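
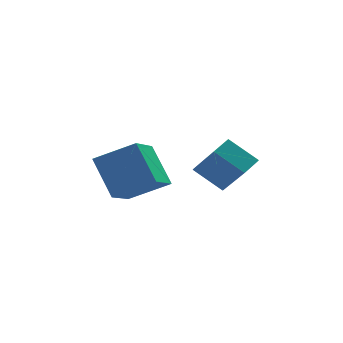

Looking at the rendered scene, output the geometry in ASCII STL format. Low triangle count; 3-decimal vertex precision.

solid 
facet normal -0.724 0.285 0.628
outer loop
vertex 3.015 -1.074 -0.519
vertex 3.628 -0.371 -0.132
vertex 2.323 0.315 -1.948
endloop
endfacet
facet normal -0.607 -0.697 -0.383
outer loop
vertex 3.452 -0.129 -2.928
vertex 3.015 -1.074 -0.519
vertex 2.323 0.315 -1.948
endloop
endfacet
facet normal -0.724 0.284 0.628
outer loop
vertex 2.323 0.315 -1.948
vertex 3.628 -0.371 -0.132
vertex 2.935 1.019 -1.561
endloop
endfacet
facet normal -0.329 0.658 -0.677
outer loop
vertex 2.935 1.019 -1.561
vertex 3.452 -0.129 -2.928
vertex 2.323 0.315 -1.948
endloop
endfacet
facet normal 0.328 -0.659 0.677
outer loop
vertex 3.015 -1.074 -0.519
vertex 4.757 -0.815 -1.112
vertex 3.628 -0.371 -0.132
endloop
endfacet
facet normal -0.607 -0.696 -0.383
outer loop
vertex 4.145 -1.519 -1.499
vertex 3.015 -1.074 -0.519
vertex 3.452 -0.129 -2.928
endloop
endfacet
facet normal 0.328 -0.658 0.678
outer loop
vertex 4.145 -1.519 -1.499
vertex 4.757 -0.815 -1.112
vertex 3.015 -1.074 -0.519
endloop
endfacet
facet normal 0.607 0.696 0.383
outer loop
vertex 3.628 -0.371 -0.132
vertex 4.757 -0.815 -1.112
vertex 2.935 1.019 -1.561
endloop
endfacet
facet normal -0.328 0.659 -0.677
outer loop
vertex 4.065 0.574 -2.541
vertex 3.452 -0.129 -2.928
vertex 2.935 1.019 -1.561
endloop
endfacet
facet normal 0.607 0.697 0.383
outer loop
vertex 2.935 1.019 -1.561
vertex 4.757 -0.815 -1.112
vertex 4.065 0.574 -2.541
endloop
endfacet
facet normal 0.724 -0.285 -0.628
outer loop
vertex 4.065 0.574 -2.541
vertex 4.145 -1.519 -1.499
vertex 3.452 -0.129 -2.928
endloop
endfacet
facet normal 0.725 -0.285 -0.628
outer loop
vertex 4.757 -0.815 -1.112
vertex 4.145 -1.519 -1.499
vertex 4.065 0.574 -2.541
endloop
endfacet
facet normal -0.335 0.500 0.799
outer loop
vertex 0.022 -2.131 0.336
vertex 0.699 -0.539 -0.376
vertex -1.596 -1.831 -0.531
endloop
endfacet
facet normal -0.362 -0.851 0.381
outer loop
vertex -0.919 -2.841 -2.144
vertex 0.022 -2.131 0.336
vertex -1.596 -1.831 -0.531
endloop
endfacet
facet normal -0.335 0.500 0.798
outer loop
vertex -1.596 -1.831 -0.531
vertex 0.699 -0.539 -0.376
vertex -0.919 -0.24 -1.243
endloop
endfacet
facet normal -0.870 0.161 -0.466
outer loop
vertex -0.919 -0.24 -1.243
vertex -0.919 -2.841 -2.144
vertex -1.596 -1.831 -0.531
endloop
endfacet
facet normal 0.870 -0.161 0.466
outer loop
vertex 0.022 -2.131 0.336
vertex 1.376 -1.549 -1.989
vertex 0.699 -0.539 -0.376
endloop
endfacet
facet normal -0.361 -0.851 0.381
outer loop
vertex 0.699 -3.14 -1.277
vertex 0.022 -2.131 0.336
vertex -0.919 -2.841 -2.144
endloop
endfacet
facet normal 0.870 -0.162 0.466
outer loop
vertex 0.699 -3.14 -1.277
vertex 1.376 -1.549 -1.989
vertex 0.022 -2.131 0.336
endloop
endfacet
facet normal 0.361 0.851 -0.381
outer loop
vertex 0.699 -0.539 -0.376
vertex 1.376 -1.549 -1.989
vertex -0.919 -0.24 -1.243
endloop
endfacet
facet normal -0.870 0.161 -0.466
outer loop
vertex -0.242 -1.249 -2.856
vertex -0.919 -2.841 -2.144
vertex -0.919 -0.24 -1.243
endloop
endfacet
facet normal 0.362 0.851 -0.381
outer loop
vertex -0.919 -0.24 -1.243
vertex 1.376 -1.549 -1.989
vertex -0.242 -1.249 -2.856
endloop
endfacet
facet normal 0.336 -0.500 -0.799
outer loop
vertex -0.242 -1.249 -2.856
vertex 0.699 -3.14 -1.277
vertex -0.919 -2.841 -2.144
endloop
endfacet
facet normal 0.335 -0.500 -0.799
outer loop
vertex 1.376 -1.549 -1.989
vertex 0.699 -3.14 -1.277
vertex -0.242 -1.249 -2.856
endloop
endfacet

endsolid


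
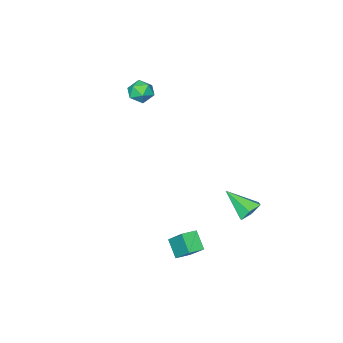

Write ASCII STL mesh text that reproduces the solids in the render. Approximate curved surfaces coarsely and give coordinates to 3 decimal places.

solid 
facet normal -0.982 0.150 -0.112
outer loop
vertex -1.178 2.895 -1.916
vertex -0.974 3.67 -2.669
vertex -1.212 1.889 -2.96
endloop
endfacet
facet normal -0.184 -0.705 0.685
outer loop
vertex -0.426 1.77 -2.871
vertex -1.178 2.895 -1.916
vertex -1.212 1.889 -2.96
endloop
endfacet
facet normal -0.982 0.150 -0.112
outer loop
vertex -1.212 1.889 -2.96
vertex -0.974 3.67 -2.669
vertex -1.008 2.665 -3.713
endloop
endfacet
facet normal -0.023 -0.693 -0.721
outer loop
vertex -1.008 2.665 -3.713
vertex -0.426 1.77 -2.871
vertex -1.212 1.889 -2.96
endloop
endfacet
facet normal 0.023 0.693 0.720
outer loop
vertex -1.178 2.895 -1.916
vertex -0.188 3.551 -2.58
vertex -0.974 3.67 -2.669
endloop
endfacet
facet normal -0.185 -0.705 0.685
outer loop
vertex -0.392 2.775 -1.827
vertex -1.178 2.895 -1.916
vertex -0.426 1.77 -2.871
endloop
endfacet
facet normal 0.024 0.693 0.721
outer loop
vertex -0.392 2.775 -1.827
vertex -0.188 3.551 -2.58
vertex -1.178 2.895 -1.916
endloop
endfacet
facet normal 0.184 0.705 -0.685
outer loop
vertex -0.974 3.67 -2.669
vertex -0.188 3.551 -2.58
vertex -1.008 2.665 -3.713
endloop
endfacet
facet normal -0.024 -0.693 -0.720
outer loop
vertex -0.222 2.545 -3.624
vertex -0.426 1.77 -2.871
vertex -1.008 2.665 -3.713
endloop
endfacet
facet normal 0.185 0.705 -0.685
outer loop
vertex -1.008 2.665 -3.713
vertex -0.188 3.551 -2.58
vertex -0.222 2.545 -3.624
endloop
endfacet
facet normal 0.982 -0.150 0.112
outer loop
vertex -0.222 2.545 -3.624
vertex -0.392 2.775 -1.827
vertex -0.426 1.77 -2.871
endloop
endfacet
facet normal 0.982 -0.150 0.112
outer loop
vertex -0.188 3.551 -2.58
vertex -0.392 2.775 -1.827
vertex -0.222 2.545 -3.624
endloop
endfacet
facet normal 0.036 -0.063 0.997
outer loop
vertex -3.283 -3.134 4.096
vertex -3.301 -3.868 4.05
vertex -2.655 -3.515 4.049
endloop
endfacet
facet normal 0.374 0.522 0.767
outer loop
vertex -3.283 -3.134 4.096
vertex -2.655 -3.515 4.049
vertex -2.737 -2.892 3.665
endloop
endfacet
facet normal -0.092 0.913 0.397
outer loop
vertex -3.283 -3.134 4.096
vertex -2.737 -2.892 3.665
vertex -3.434 -2.86 3.43
endloop
endfacet
facet normal -0.718 0.571 0.398
outer loop
vertex -3.283 -3.134 4.096
vertex -3.434 -2.86 3.43
vertex -3.782 -3.463 3.667
endloop
endfacet
facet normal -0.639 -0.032 0.768
outer loop
vertex -3.283 -3.134 4.096
vertex -3.782 -3.463 3.667
vertex -3.301 -3.868 4.05
endloop
endfacet
facet normal 0.893 0.316 0.321
outer loop
vertex -2.737 -2.892 3.665
vertex -2.655 -3.515 4.049
vertex -2.418 -3.477 3.353
endloop
endfacet
facet normal 0.346 -0.632 0.694
outer loop
vertex -2.655 -3.515 4.049
vertex -3.301 -3.868 4.05
vertex -2.766 -4.08 3.59
endloop
endfacet
facet normal -0.747 -0.580 0.324
outer loop
vertex -3.301 -3.868 4.05
vertex -3.782 -3.463 3.667
vertex -3.463 -4.048 3.355
endloop
endfacet
facet normal -0.875 0.397 -0.276
outer loop
vertex -3.782 -3.463 3.667
vertex -3.434 -2.86 3.43
vertex -3.545 -3.425 2.971
endloop
endfacet
facet normal 0.137 0.951 -0.278
outer loop
vertex -3.434 -2.86 3.43
vertex -2.737 -2.892 3.665
vertex -2.899 -3.072 2.97
endloop
endfacet
facet normal 0.718 -0.571 -0.398
outer loop
vertex -2.917 -3.806 2.924
vertex -2.418 -3.477 3.353
vertex -2.766 -4.08 3.59
endloop
endfacet
facet normal 0.092 -0.913 -0.397
outer loop
vertex -2.917 -3.806 2.924
vertex -2.766 -4.08 3.59
vertex -3.463 -4.048 3.355
endloop
endfacet
facet normal -0.374 -0.522 -0.767
outer loop
vertex -2.917 -3.806 2.924
vertex -3.463 -4.048 3.355
vertex -3.545 -3.425 2.971
endloop
endfacet
facet normal -0.036 0.063 -0.997
outer loop
vertex -2.917 -3.806 2.924
vertex -3.545 -3.425 2.971
vertex -2.899 -3.072 2.97
endloop
endfacet
facet normal 0.639 0.032 -0.768
outer loop
vertex -2.917 -3.806 2.924
vertex -2.899 -3.072 2.97
vertex -2.418 -3.477 3.353
endloop
endfacet
facet normal 0.875 -0.397 0.276
outer loop
vertex -2.766 -4.08 3.59
vertex -2.418 -3.477 3.353
vertex -2.655 -3.515 4.049
endloop
endfacet
facet normal -0.137 -0.951 0.278
outer loop
vertex -3.463 -4.048 3.355
vertex -2.766 -4.08 3.59
vertex -3.301 -3.868 4.05
endloop
endfacet
facet normal -0.893 -0.316 -0.321
outer loop
vertex -3.545 -3.425 2.971
vertex -3.463 -4.048 3.355
vertex -3.782 -3.463 3.667
endloop
endfacet
facet normal -0.346 0.632 -0.694
outer loop
vertex -2.899 -3.072 2.97
vertex -3.545 -3.425 2.971
vertex -3.434 -2.86 3.43
endloop
endfacet
facet normal 0.747 0.580 -0.324
outer loop
vertex -2.418 -3.477 3.353
vertex -2.899 -3.072 2.97
vertex -2.737 -2.892 3.665
endloop
endfacet
facet normal -0.347 0.656 -0.670
outer loop
vertex -3.752 3.816 -1.473
vertex -4.127 3.291 -1.793
vertex -4.426 3.675 -1.262
endloop
endfacet
facet normal 0.180 0.450 0.875
outer loop
vertex -3.752 3.816 -1.473
vertex -4.426 3.675 -1.262
vertex -3.553 2.209 -0.687
endloop
endfacet
facet normal -0.348 0.656 -0.670
outer loop
vertex -4.426 3.675 -1.262
vertex -4.127 3.291 -1.793
vertex -4.8 3.15 -1.582
endloop
endfacet
facet normal -0.607 -0.051 0.793
outer loop
vertex -4.426 3.675 -1.262
vertex -4.8 3.15 -1.582
vertex -3.553 2.209 -0.687
endloop
endfacet
facet normal -0.348 0.655 -0.671
outer loop
vertex -4.8 3.15 -1.582
vertex -4.127 3.291 -1.793
vertex -4.501 2.766 -2.112
endloop
endfacet
facet normal -0.664 -0.732 0.156
outer loop
vertex -4.8 3.15 -1.582
vertex -4.501 2.766 -2.112
vertex -3.553 2.209 -0.687
endloop
endfacet
facet normal -0.348 0.655 -0.670
outer loop
vertex -4.501 2.766 -2.112
vertex -4.127 3.291 -1.793
vertex -3.828 2.907 -2.324
endloop
endfacet
facet normal 0.065 -0.914 -0.401
outer loop
vertex -4.501 2.766 -2.112
vertex -3.828 2.907 -2.324
vertex -3.553 2.209 -0.687
endloop
endfacet
facet normal -0.347 0.656 -0.670
outer loop
vertex -3.828 2.907 -2.324
vertex -4.127 3.291 -1.793
vertex -3.453 3.432 -2.004
endloop
endfacet
facet normal 0.852 -0.414 -0.320
outer loop
vertex -3.828 2.907 -2.324
vertex -3.453 3.432 -2.004
vertex -3.553 2.209 -0.687
endloop
endfacet
facet normal -0.347 0.656 -0.670
outer loop
vertex -3.453 3.432 -2.004
vertex -4.127 3.291 -1.793
vertex -3.752 3.816 -1.473
endloop
endfacet
facet normal 0.909 0.268 0.318
outer loop
vertex -3.453 3.432 -2.004
vertex -3.752 3.816 -1.473
vertex -3.553 2.209 -0.687
endloop
endfacet

endsolid


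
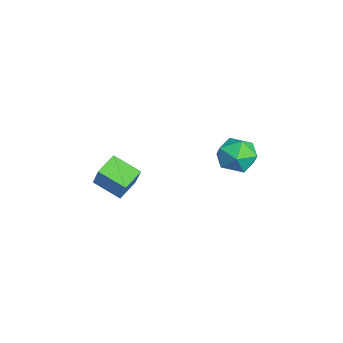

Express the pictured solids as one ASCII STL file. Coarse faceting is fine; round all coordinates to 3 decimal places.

solid 
facet normal 0.013 1.000 -0.020
outer loop
vertex 2.984 4.067 -3.412
vertex 2.587 4.089 -2.565
vertex 3.519 4.075 -2.644
endloop
endfacet
facet normal 0.557 0.730 -0.395
outer loop
vertex 2.984 4.067 -3.412
vertex 3.519 4.075 -2.644
vertex 3.739 3.518 -3.363
endloop
endfacet
facet normal 0.286 0.312 -0.906
outer loop
vertex 2.984 4.067 -3.412
vertex 3.739 3.518 -3.363
vertex 2.943 3.187 -3.728
endloop
endfacet
facet normal -0.426 0.323 -0.845
outer loop
vertex 2.984 4.067 -3.412
vertex 2.943 3.187 -3.728
vertex 2.231 3.541 -3.234
endloop
endfacet
facet normal -0.593 0.748 -0.297
outer loop
vertex 2.984 4.067 -3.412
vertex 2.231 3.541 -3.234
vertex 2.587 4.089 -2.565
endloop
endfacet
facet normal 0.946 0.321 0.041
outer loop
vertex 3.739 3.518 -3.363
vertex 3.519 4.075 -2.644
vertex 3.809 3.199 -2.486
endloop
endfacet
facet normal 0.066 0.757 0.649
outer loop
vertex 3.519 4.075 -2.644
vertex 2.587 4.089 -2.565
vertex 3.097 3.553 -1.992
endloop
endfacet
facet normal -0.915 0.350 0.200
outer loop
vertex 2.587 4.089 -2.565
vertex 2.231 3.541 -3.234
vertex 2.301 3.222 -2.357
endloop
endfacet
facet normal -0.644 -0.337 -0.687
outer loop
vertex 2.231 3.541 -3.234
vertex 2.943 3.187 -3.728
vertex 2.521 2.665 -3.076
endloop
endfacet
facet normal 0.508 -0.356 -0.785
outer loop
vertex 2.943 3.187 -3.728
vertex 3.739 3.518 -3.363
vertex 3.453 2.651 -3.155
endloop
endfacet
facet normal 0.426 -0.323 0.845
outer loop
vertex 3.056 2.673 -2.308
vertex 3.809 3.199 -2.486
vertex 3.097 3.553 -1.992
endloop
endfacet
facet normal -0.286 -0.312 0.906
outer loop
vertex 3.056 2.673 -2.308
vertex 3.097 3.553 -1.992
vertex 2.301 3.222 -2.357
endloop
endfacet
facet normal -0.557 -0.730 0.395
outer loop
vertex 3.056 2.673 -2.308
vertex 2.301 3.222 -2.357
vertex 2.521 2.665 -3.076
endloop
endfacet
facet normal -0.013 -1.000 0.020
outer loop
vertex 3.056 2.673 -2.308
vertex 2.521 2.665 -3.076
vertex 3.453 2.651 -3.155
endloop
endfacet
facet normal 0.593 -0.748 0.297
outer loop
vertex 3.056 2.673 -2.308
vertex 3.453 2.651 -3.155
vertex 3.809 3.199 -2.486
endloop
endfacet
facet normal 0.644 0.337 0.687
outer loop
vertex 3.097 3.553 -1.992
vertex 3.809 3.199 -2.486
vertex 3.519 4.075 -2.644
endloop
endfacet
facet normal -0.508 0.356 0.785
outer loop
vertex 2.301 3.222 -2.357
vertex 3.097 3.553 -1.992
vertex 2.587 4.089 -2.565
endloop
endfacet
facet normal -0.946 -0.321 -0.041
outer loop
vertex 2.521 2.665 -3.076
vertex 2.301 3.222 -2.357
vertex 2.231 3.541 -3.234
endloop
endfacet
facet normal -0.066 -0.757 -0.649
outer loop
vertex 3.453 2.651 -3.155
vertex 2.521 2.665 -3.076
vertex 2.943 3.187 -3.728
endloop
endfacet
facet normal 0.915 -0.350 -0.200
outer loop
vertex 3.809 3.199 -2.486
vertex 3.453 2.651 -3.155
vertex 3.739 3.518 -3.363
endloop
endfacet
facet normal -0.496 -0.094 -0.863
outer loop
vertex 2.911 -1.666 -2.929
vertex 3.63 -0.727 -3.444
vertex 3.591 -2.359 -3.244
endloop
endfacet
facet normal -0.557 -0.728 0.400
outer loop
vertex 4.25 -2.233 -2.096
vertex 2.911 -1.666 -2.929
vertex 3.591 -2.359 -3.244
endloop
endfacet
facet normal -0.496 -0.094 -0.863
outer loop
vertex 3.591 -2.359 -3.244
vertex 3.63 -0.727 -3.444
vertex 4.31 -1.419 -3.759
endloop
endfacet
facet normal 0.667 -0.679 -0.308
outer loop
vertex 4.31 -1.419 -3.759
vertex 4.25 -2.233 -2.096
vertex 3.591 -2.359 -3.244
endloop
endfacet
facet normal -0.666 0.679 0.308
outer loop
vertex 2.911 -1.666 -2.929
vertex 4.289 -0.601 -2.296
vertex 3.63 -0.727 -3.444
endloop
endfacet
facet normal -0.557 -0.729 0.399
outer loop
vertex 3.57 -1.541 -1.781
vertex 2.911 -1.666 -2.929
vertex 4.25 -2.233 -2.096
endloop
endfacet
facet normal -0.666 0.679 0.309
outer loop
vertex 3.57 -1.541 -1.781
vertex 4.289 -0.601 -2.296
vertex 2.911 -1.666 -2.929
endloop
endfacet
facet normal 0.556 0.729 -0.399
outer loop
vertex 3.63 -0.727 -3.444
vertex 4.289 -0.601 -2.296
vertex 4.31 -1.419 -3.759
endloop
endfacet
facet normal 0.666 -0.679 -0.308
outer loop
vertex 4.969 -1.294 -2.611
vertex 4.25 -2.233 -2.096
vertex 4.31 -1.419 -3.759
endloop
endfacet
facet normal 0.557 0.728 -0.399
outer loop
vertex 4.31 -1.419 -3.759
vertex 4.289 -0.601 -2.296
vertex 4.969 -1.294 -2.611
endloop
endfacet
facet normal 0.496 0.094 0.863
outer loop
vertex 4.969 -1.294 -2.611
vertex 3.57 -1.541 -1.781
vertex 4.25 -2.233 -2.096
endloop
endfacet
facet normal 0.496 0.094 0.863
outer loop
vertex 4.289 -0.601 -2.296
vertex 3.57 -1.541 -1.781
vertex 4.969 -1.294 -2.611
endloop
endfacet

endsolid


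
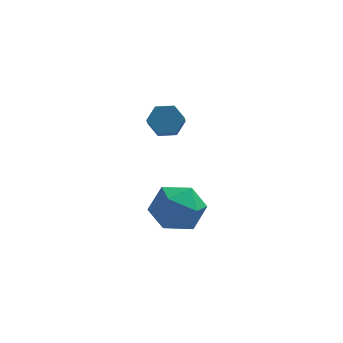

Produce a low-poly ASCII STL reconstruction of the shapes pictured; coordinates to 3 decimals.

solid 
facet normal -0.071 0.800 -0.596
outer loop
vertex -2.256 2.608 2.156
vertex -2.89 2.526 2.121
vertex -2.639 2.892 2.583
endloop
endfacet
facet normal 0.798 0.403 0.448
outer loop
vertex -2.256 2.608 2.156
vertex -2.639 2.892 2.583
vertex -2.176 1.695 2.835
endloop
endfacet
facet normal 0.797 0.403 0.450
outer loop
vertex -2.176 1.695 2.835
vertex -2.639 2.892 2.583
vertex -2.56 1.979 3.261
endloop
endfacet
facet normal 0.068 -0.801 0.595
outer loop
vertex -2.176 1.695 2.835
vertex -2.56 1.979 3.261
vertex -2.81 1.614 2.799
endloop
endfacet
facet normal -0.070 0.800 -0.596
outer loop
vertex -2.639 2.892 2.583
vertex -2.89 2.526 2.121
vertex -3.273 2.81 2.547
endloop
endfacet
facet normal -0.121 0.585 0.802
outer loop
vertex -2.639 2.892 2.583
vertex -3.273 2.81 2.547
vertex -2.56 1.979 3.261
endloop
endfacet
facet normal -0.119 0.586 0.801
outer loop
vertex -2.56 1.979 3.261
vertex -3.273 2.81 2.547
vertex -3.193 1.898 3.226
endloop
endfacet
facet normal 0.070 -0.801 0.595
outer loop
vertex -2.56 1.979 3.261
vertex -3.193 1.898 3.226
vertex -2.81 1.614 2.799
endloop
endfacet
facet normal -0.068 0.801 -0.595
outer loop
vertex -3.273 2.81 2.547
vertex -2.89 2.526 2.121
vertex -3.524 2.445 2.085
endloop
endfacet
facet normal -0.917 0.183 0.354
outer loop
vertex -3.273 2.81 2.547
vertex -3.524 2.445 2.085
vertex -3.193 1.898 3.226
endloop
endfacet
facet normal -0.917 0.183 0.354
outer loop
vertex -3.193 1.898 3.226
vertex -3.524 2.445 2.085
vertex -3.444 1.532 2.764
endloop
endfacet
facet normal 0.071 -0.800 0.596
outer loop
vertex -3.193 1.898 3.226
vertex -3.444 1.532 2.764
vertex -2.81 1.614 2.799
endloop
endfacet
facet normal -0.068 0.801 -0.595
outer loop
vertex -3.524 2.445 2.085
vertex -2.89 2.526 2.121
vertex -3.14 2.161 1.659
endloop
endfacet
facet normal -0.797 -0.404 -0.449
outer loop
vertex -3.524 2.445 2.085
vertex -3.14 2.161 1.659
vertex -3.444 1.532 2.764
endloop
endfacet
facet normal -0.798 -0.402 -0.449
outer loop
vertex -3.444 1.532 2.764
vertex -3.14 2.161 1.659
vertex -3.061 1.248 2.337
endloop
endfacet
facet normal 0.071 -0.800 0.596
outer loop
vertex -3.444 1.532 2.764
vertex -3.061 1.248 2.337
vertex -2.81 1.614 2.799
endloop
endfacet
facet normal -0.070 0.801 -0.595
outer loop
vertex -3.14 2.161 1.659
vertex -2.89 2.526 2.121
vertex -2.507 2.242 1.694
endloop
endfacet
facet normal 0.119 -0.585 -0.802
outer loop
vertex -3.14 2.161 1.659
vertex -2.507 2.242 1.694
vertex -3.061 1.248 2.337
endloop
endfacet
facet normal 0.121 -0.586 -0.801
outer loop
vertex -3.061 1.248 2.337
vertex -2.507 2.242 1.694
vertex -2.427 1.33 2.373
endloop
endfacet
facet normal 0.070 -0.800 0.596
outer loop
vertex -3.061 1.248 2.337
vertex -2.427 1.33 2.373
vertex -2.81 1.614 2.799
endloop
endfacet
facet normal -0.071 0.800 -0.596
outer loop
vertex -2.507 2.242 1.694
vertex -2.89 2.526 2.121
vertex -2.256 2.608 2.156
endloop
endfacet
facet normal 0.917 -0.183 -0.354
outer loop
vertex -2.507 2.242 1.694
vertex -2.256 2.608 2.156
vertex -2.427 1.33 2.373
endloop
endfacet
facet normal 0.917 -0.183 -0.354
outer loop
vertex -2.427 1.33 2.373
vertex -2.256 2.608 2.156
vertex -2.176 1.695 2.835
endloop
endfacet
facet normal 0.068 -0.801 0.595
outer loop
vertex -2.427 1.33 2.373
vertex -2.176 1.695 2.835
vertex -2.81 1.614 2.799
endloop
endfacet
facet normal 0.023 0.679 0.734
outer loop
vertex -2.233 2.517 -1.283
vertex -2.994 1.964 -0.747
vertex -1.946 1.747 -0.579
endloop
endfacet
facet normal 0.660 0.626 0.416
outer loop
vertex -2.233 2.517 -1.283
vertex -1.946 1.747 -0.579
vertex -1.43 1.833 -1.527
endloop
endfacet
facet normal 0.573 0.771 -0.278
outer loop
vertex -2.233 2.517 -1.283
vertex -1.43 1.833 -1.527
vertex -2.159 2.103 -2.281
endloop
endfacet
facet normal -0.117 0.914 -0.388
outer loop
vertex -2.233 2.517 -1.283
vertex -2.159 2.103 -2.281
vertex -3.125 2.184 -1.799
endloop
endfacet
facet normal -0.457 0.858 0.236
outer loop
vertex -2.233 2.517 -1.283
vertex -3.125 2.184 -1.799
vertex -2.994 1.964 -0.747
endloop
endfacet
facet normal 0.879 -0.051 0.474
outer loop
vertex -1.43 1.833 -1.527
vertex -1.946 1.747 -0.579
vertex -1.695 0.856 -1.141
endloop
endfacet
facet normal -0.151 0.036 0.988
outer loop
vertex -1.946 1.747 -0.579
vertex -2.994 1.964 -0.747
vertex -2.661 0.937 -0.659
endloop
endfacet
facet normal -0.928 0.324 0.183
outer loop
vertex -2.994 1.964 -0.747
vertex -3.125 2.184 -1.799
vertex -3.39 1.207 -1.413
endloop
endfacet
facet normal -0.378 0.415 -0.827
outer loop
vertex -3.125 2.184 -1.799
vertex -2.159 2.103 -2.281
vertex -2.874 1.293 -2.361
endloop
endfacet
facet normal 0.739 0.184 -0.648
outer loop
vertex -2.159 2.103 -2.281
vertex -1.43 1.833 -1.527
vertex -1.826 1.076 -2.193
endloop
endfacet
facet normal 0.117 -0.914 0.388
outer loop
vertex -2.587 0.523 -1.657
vertex -1.695 0.856 -1.141
vertex -2.661 0.937 -0.659
endloop
endfacet
facet normal -0.573 -0.771 0.278
outer loop
vertex -2.587 0.523 -1.657
vertex -2.661 0.937 -0.659
vertex -3.39 1.207 -1.413
endloop
endfacet
facet normal -0.660 -0.626 -0.416
outer loop
vertex -2.587 0.523 -1.657
vertex -3.39 1.207 -1.413
vertex -2.874 1.293 -2.361
endloop
endfacet
facet normal -0.023 -0.679 -0.734
outer loop
vertex -2.587 0.523 -1.657
vertex -2.874 1.293 -2.361
vertex -1.826 1.076 -2.193
endloop
endfacet
facet normal 0.457 -0.858 -0.236
outer loop
vertex -2.587 0.523 -1.657
vertex -1.826 1.076 -2.193
vertex -1.695 0.856 -1.141
endloop
endfacet
facet normal 0.378 -0.415 0.827
outer loop
vertex -2.661 0.937 -0.659
vertex -1.695 0.856 -1.141
vertex -1.946 1.747 -0.579
endloop
endfacet
facet normal -0.739 -0.184 0.648
outer loop
vertex -3.39 1.207 -1.413
vertex -2.661 0.937 -0.659
vertex -2.994 1.964 -0.747
endloop
endfacet
facet normal -0.879 0.051 -0.474
outer loop
vertex -2.874 1.293 -2.361
vertex -3.39 1.207 -1.413
vertex -3.125 2.184 -1.799
endloop
endfacet
facet normal 0.151 -0.036 -0.988
outer loop
vertex -1.826 1.076 -2.193
vertex -2.874 1.293 -2.361
vertex -2.159 2.103 -2.281
endloop
endfacet
facet normal 0.928 -0.324 -0.183
outer loop
vertex -1.695 0.856 -1.141
vertex -1.826 1.076 -2.193
vertex -1.43 1.833 -1.527
endloop
endfacet

endsolid


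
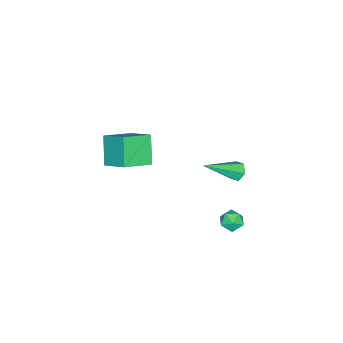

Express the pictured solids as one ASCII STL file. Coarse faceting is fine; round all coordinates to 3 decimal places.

solid 
facet normal -0.488 0.808 0.329
outer loop
vertex -2.963 4.58 -1.82
vertex -3.526 4.252 -1.85
vertex -3.172 4.243 -1.303
endloop
endfacet
facet normal 0.177 0.790 0.587
outer loop
vertex -2.963 4.58 -1.82
vertex -3.172 4.243 -1.303
vertex -2.542 4.226 -1.47
endloop
endfacet
facet normal 0.628 0.778 0.031
outer loop
vertex -2.963 4.58 -1.82
vertex -2.542 4.226 -1.47
vertex -2.507 4.224 -2.121
endloop
endfacet
facet normal 0.241 0.788 -0.567
outer loop
vertex -2.963 4.58 -1.82
vertex -2.507 4.224 -2.121
vertex -3.115 4.241 -2.356
endloop
endfacet
facet normal -0.450 0.807 -0.383
outer loop
vertex -2.963 4.58 -1.82
vertex -3.115 4.241 -2.356
vertex -3.526 4.252 -1.85
endloop
endfacet
facet normal 0.257 0.181 0.949
outer loop
vertex -2.542 4.226 -1.47
vertex -3.172 4.243 -1.303
vertex -2.845 3.679 -1.284
endloop
endfacet
facet normal -0.819 0.210 0.534
outer loop
vertex -3.172 4.243 -1.303
vertex -3.526 4.252 -1.85
vertex -3.453 3.696 -1.519
endloop
endfacet
facet normal -0.757 0.209 -0.619
outer loop
vertex -3.526 4.252 -1.85
vertex -3.115 4.241 -2.356
vertex -3.418 3.694 -2.17
endloop
endfacet
facet normal 0.359 0.177 -0.916
outer loop
vertex -3.115 4.241 -2.356
vertex -2.507 4.224 -2.121
vertex -2.788 3.677 -2.337
endloop
endfacet
facet normal 0.986 0.161 0.052
outer loop
vertex -2.507 4.224 -2.121
vertex -2.542 4.226 -1.47
vertex -2.434 3.668 -1.79
endloop
endfacet
facet normal -0.241 -0.788 0.567
outer loop
vertex -2.997 3.34 -1.82
vertex -2.845 3.679 -1.284
vertex -3.453 3.696 -1.519
endloop
endfacet
facet normal -0.628 -0.778 -0.031
outer loop
vertex -2.997 3.34 -1.82
vertex -3.453 3.696 -1.519
vertex -3.418 3.694 -2.17
endloop
endfacet
facet normal -0.177 -0.790 -0.587
outer loop
vertex -2.997 3.34 -1.82
vertex -3.418 3.694 -2.17
vertex -2.788 3.677 -2.337
endloop
endfacet
facet normal 0.488 -0.808 -0.329
outer loop
vertex -2.997 3.34 -1.82
vertex -2.788 3.677 -2.337
vertex -2.434 3.668 -1.79
endloop
endfacet
facet normal 0.450 -0.807 0.383
outer loop
vertex -2.997 3.34 -1.82
vertex -2.434 3.668 -1.79
vertex -2.845 3.679 -1.284
endloop
endfacet
facet normal -0.359 -0.177 0.916
outer loop
vertex -3.453 3.696 -1.519
vertex -2.845 3.679 -1.284
vertex -3.172 4.243 -1.303
endloop
endfacet
facet normal -0.986 -0.161 -0.052
outer loop
vertex -3.418 3.694 -2.17
vertex -3.453 3.696 -1.519
vertex -3.526 4.252 -1.85
endloop
endfacet
facet normal -0.257 -0.181 -0.949
outer loop
vertex -2.788 3.677 -2.337
vertex -3.418 3.694 -2.17
vertex -3.115 4.241 -2.356
endloop
endfacet
facet normal 0.819 -0.210 -0.534
outer loop
vertex -2.434 3.668 -1.79
vertex -2.788 3.677 -2.337
vertex -2.507 4.224 -2.121
endloop
endfacet
facet normal 0.757 -0.209 0.619
outer loop
vertex -2.845 3.679 -1.284
vertex -2.434 3.668 -1.79
vertex -2.542 4.226 -1.47
endloop
endfacet
facet normal -0.643 0.523 -0.560
outer loop
vertex -3.486 3.623 0.916
vertex -3.729 3.821 1.38
vertex -3.301 4.098 1.147
endloop
endfacet
facet normal 0.817 -0.038 -0.575
outer loop
vertex -3.486 3.623 0.916
vertex -3.301 4.098 1.147
vertex -2.371 2.719 2.56
endloop
endfacet
facet normal -0.643 0.522 -0.561
outer loop
vertex -3.301 4.098 1.147
vertex -3.729 3.821 1.38
vertex -3.544 4.297 1.611
endloop
endfacet
facet normal 0.759 0.639 0.124
outer loop
vertex -3.301 4.098 1.147
vertex -3.544 4.297 1.611
vertex -2.371 2.719 2.56
endloop
endfacet
facet normal -0.644 0.522 -0.560
outer loop
vertex -3.544 4.297 1.611
vertex -3.729 3.821 1.38
vertex -3.971 4.02 1.844
endloop
endfacet
facet normal 0.086 0.560 0.824
outer loop
vertex -3.544 4.297 1.611
vertex -3.971 4.02 1.844
vertex -2.371 2.719 2.56
endloop
endfacet
facet normal -0.643 0.523 -0.560
outer loop
vertex -3.971 4.02 1.844
vertex -3.729 3.821 1.38
vertex -4.156 3.545 1.613
endloop
endfacet
facet normal -0.529 -0.196 0.826
outer loop
vertex -3.971 4.02 1.844
vertex -4.156 3.545 1.613
vertex -2.371 2.719 2.56
endloop
endfacet
facet normal -0.643 0.523 -0.560
outer loop
vertex -4.156 3.545 1.613
vertex -3.729 3.821 1.38
vertex -3.914 3.346 1.149
endloop
endfacet
facet normal -0.472 -0.872 0.128
outer loop
vertex -4.156 3.545 1.613
vertex -3.914 3.346 1.149
vertex -2.371 2.719 2.56
endloop
endfacet
facet normal -0.643 0.523 -0.560
outer loop
vertex -3.914 3.346 1.149
vertex -3.729 3.821 1.38
vertex -3.486 3.623 0.916
endloop
endfacet
facet normal 0.202 -0.794 -0.573
outer loop
vertex -3.914 3.346 1.149
vertex -3.486 3.623 0.916
vertex -2.371 2.719 2.56
endloop
endfacet
facet normal -0.796 0.471 -0.380
outer loop
vertex -4.703 -1.281 0.854
vertex -3.766 -0.717 -0.408
vertex -5.067 -2.585 0.0
endloop
endfacet
facet normal -0.562 -0.338 0.755
outer loop
vertex -3.754 -3.363 0.628
vertex -4.703 -1.281 0.854
vertex -5.067 -2.585 0.0
endloop
endfacet
facet normal -0.796 0.471 -0.380
outer loop
vertex -5.067 -2.585 0.0
vertex -3.766 -0.717 -0.408
vertex -4.13 -2.02 -1.261
endloop
endfacet
facet normal -0.227 -0.814 -0.534
outer loop
vertex -4.13 -2.02 -1.261
vertex -3.754 -3.363 0.628
vertex -5.067 -2.585 0.0
endloop
endfacet
facet normal 0.228 0.815 0.533
outer loop
vertex -4.703 -1.281 0.854
vertex -2.453 -1.495 0.22
vertex -3.766 -0.717 -0.408
endloop
endfacet
facet normal -0.561 -0.338 0.756
outer loop
vertex -3.39 -2.06 1.481
vertex -4.703 -1.281 0.854
vertex -3.754 -3.363 0.628
endloop
endfacet
facet normal 0.228 0.814 0.534
outer loop
vertex -3.39 -2.06 1.481
vertex -2.453 -1.495 0.22
vertex -4.703 -1.281 0.854
endloop
endfacet
facet normal 0.561 0.338 -0.755
outer loop
vertex -3.766 -0.717 -0.408
vertex -2.453 -1.495 0.22
vertex -4.13 -2.02 -1.261
endloop
endfacet
facet normal -0.228 -0.814 -0.534
outer loop
vertex -2.817 -2.799 -0.634
vertex -3.754 -3.363 0.628
vertex -4.13 -2.02 -1.261
endloop
endfacet
facet normal 0.561 0.338 -0.755
outer loop
vertex -4.13 -2.02 -1.261
vertex -2.453 -1.495 0.22
vertex -2.817 -2.799 -0.634
endloop
endfacet
facet normal 0.796 -0.471 0.380
outer loop
vertex -2.817 -2.799 -0.634
vertex -3.39 -2.06 1.481
vertex -3.754 -3.363 0.628
endloop
endfacet
facet normal 0.796 -0.471 0.380
outer loop
vertex -2.453 -1.495 0.22
vertex -3.39 -2.06 1.481
vertex -2.817 -2.799 -0.634
endloop
endfacet

endsolid


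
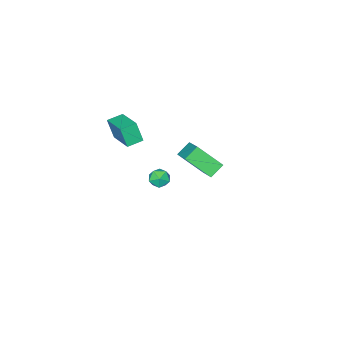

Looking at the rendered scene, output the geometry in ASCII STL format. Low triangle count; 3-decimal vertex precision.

solid 
facet normal -0.947 0.276 0.167
outer loop
vertex 1.809 -3.427 2.766
vertex 2.425 -1.678 3.371
vertex 1.726 -2.977 1.549
endloop
endfacet
facet normal -0.316 -0.897 -0.310
outer loop
vertex 2.635 -3.242 1.389
vertex 1.809 -3.427 2.766
vertex 1.726 -2.977 1.549
endloop
endfacet
facet normal -0.947 0.276 0.166
outer loop
vertex 1.726 -2.977 1.549
vertex 2.425 -1.678 3.371
vertex 2.343 -1.228 2.154
endloop
endfacet
facet normal -0.064 0.346 -0.936
outer loop
vertex 2.343 -1.228 2.154
vertex 2.635 -3.242 1.389
vertex 1.726 -2.977 1.549
endloop
endfacet
facet normal 0.064 -0.346 0.936
outer loop
vertex 1.809 -3.427 2.766
vertex 3.334 -1.943 3.211
vertex 2.425 -1.678 3.371
endloop
endfacet
facet normal -0.316 -0.897 -0.310
outer loop
vertex 2.717 -3.692 2.606
vertex 1.809 -3.427 2.766
vertex 2.635 -3.242 1.389
endloop
endfacet
facet normal 0.064 -0.346 0.936
outer loop
vertex 2.717 -3.692 2.606
vertex 3.334 -1.943 3.211
vertex 1.809 -3.427 2.766
endloop
endfacet
facet normal 0.316 0.897 0.310
outer loop
vertex 2.425 -1.678 3.371
vertex 3.334 -1.943 3.211
vertex 2.343 -1.228 2.154
endloop
endfacet
facet normal -0.064 0.346 -0.936
outer loop
vertex 3.251 -1.493 1.994
vertex 2.635 -3.242 1.389
vertex 2.343 -1.228 2.154
endloop
endfacet
facet normal 0.316 0.897 0.310
outer loop
vertex 2.343 -1.228 2.154
vertex 3.334 -1.943 3.211
vertex 3.251 -1.493 1.994
endloop
endfacet
facet normal 0.947 -0.276 -0.166
outer loop
vertex 3.251 -1.493 1.994
vertex 2.717 -3.692 2.606
vertex 2.635 -3.242 1.389
endloop
endfacet
facet normal 0.947 -0.276 -0.167
outer loop
vertex 3.334 -1.943 3.211
vertex 2.717 -3.692 2.606
vertex 3.251 -1.493 1.994
endloop
endfacet
facet normal -0.389 0.660 -0.643
outer loop
vertex 2.5 4.896 3.971
vertex 3.292 4.821 3.415
vertex 1.713 3.521 3.034
endloop
endfacet
facet normal -0.816 0.077 0.572
outer loop
vertex 2.408 2.339 4.185
vertex 2.5 4.896 3.971
vertex 1.713 3.521 3.034
endloop
endfacet
facet normal -0.388 0.660 -0.643
outer loop
vertex 1.713 3.521 3.034
vertex 3.292 4.821 3.415
vertex 2.505 3.446 2.479
endloop
endfacet
facet normal -0.427 -0.747 -0.509
outer loop
vertex 2.505 3.446 2.479
vertex 2.408 2.339 4.185
vertex 1.713 3.521 3.034
endloop
endfacet
facet normal 0.428 0.747 0.509
outer loop
vertex 2.5 4.896 3.971
vertex 3.987 3.639 4.566
vertex 3.292 4.821 3.415
endloop
endfacet
facet normal -0.816 0.077 0.573
outer loop
vertex 3.195 3.714 5.121
vertex 2.5 4.896 3.971
vertex 2.408 2.339 4.185
endloop
endfacet
facet normal 0.428 0.747 0.509
outer loop
vertex 3.195 3.714 5.121
vertex 3.987 3.639 4.566
vertex 2.5 4.896 3.971
endloop
endfacet
facet normal 0.816 -0.078 -0.572
outer loop
vertex 3.292 4.821 3.415
vertex 3.987 3.639 4.566
vertex 2.505 3.446 2.479
endloop
endfacet
facet normal -0.428 -0.747 -0.509
outer loop
vertex 3.2 2.264 3.629
vertex 2.408 2.339 4.185
vertex 2.505 3.446 2.479
endloop
endfacet
facet normal 0.816 -0.077 -0.573
outer loop
vertex 2.505 3.446 2.479
vertex 3.987 3.639 4.566
vertex 3.2 2.264 3.629
endloop
endfacet
facet normal 0.389 -0.660 0.643
outer loop
vertex 3.2 2.264 3.629
vertex 3.195 3.714 5.121
vertex 2.408 2.339 4.185
endloop
endfacet
facet normal 0.388 -0.660 0.643
outer loop
vertex 3.987 3.639 4.566
vertex 3.195 3.714 5.121
vertex 3.2 2.264 3.629
endloop
endfacet
facet normal -0.903 -0.421 -0.086
outer loop
vertex -0.622 -2.294 -3.281
vertex -0.331 -2.846 -3.631
vertex -0.39 -2.865 -2.918
endloop
endfacet
facet normal -0.861 -0.028 0.507
outer loop
vertex -0.622 -2.294 -3.281
vertex -0.39 -2.865 -2.918
vertex -0.264 -2.207 -2.668
endloop
endfacet
facet normal -0.700 0.640 0.318
outer loop
vertex -0.622 -2.294 -3.281
vertex -0.264 -2.207 -2.668
vertex -0.128 -1.781 -3.226
endloop
endfacet
facet normal -0.641 0.659 -0.393
outer loop
vertex -0.622 -2.294 -3.281
vertex -0.128 -1.781 -3.226
vertex -0.169 -2.176 -3.821
endloop
endfacet
facet normal -0.766 0.003 -0.642
outer loop
vertex -0.622 -2.294 -3.281
vertex -0.169 -2.176 -3.821
vertex -0.331 -2.846 -3.631
endloop
endfacet
facet normal -0.324 -0.281 0.903
outer loop
vertex -0.264 -2.207 -2.668
vertex -0.39 -2.865 -2.918
vertex 0.249 -2.704 -2.639
endloop
endfacet
facet normal -0.390 -0.919 -0.057
outer loop
vertex -0.39 -2.865 -2.918
vertex -0.331 -2.846 -3.631
vertex 0.208 -3.099 -3.234
endloop
endfacet
facet normal -0.169 -0.231 -0.958
outer loop
vertex -0.331 -2.846 -3.631
vertex -0.169 -2.176 -3.821
vertex 0.344 -2.673 -3.792
endloop
endfacet
facet normal 0.032 0.832 -0.554
outer loop
vertex -0.169 -2.176 -3.821
vertex -0.128 -1.781 -3.226
vertex 0.47 -2.015 -3.542
endloop
endfacet
facet normal -0.063 0.801 0.596
outer loop
vertex -0.128 -1.781 -3.226
vertex -0.264 -2.207 -2.668
vertex 0.411 -2.034 -2.829
endloop
endfacet
facet normal 0.641 -0.659 0.393
outer loop
vertex 0.702 -2.586 -3.179
vertex 0.249 -2.704 -2.639
vertex 0.208 -3.099 -3.234
endloop
endfacet
facet normal 0.700 -0.640 -0.318
outer loop
vertex 0.702 -2.586 -3.179
vertex 0.208 -3.099 -3.234
vertex 0.344 -2.673 -3.792
endloop
endfacet
facet normal 0.861 0.028 -0.507
outer loop
vertex 0.702 -2.586 -3.179
vertex 0.344 -2.673 -3.792
vertex 0.47 -2.015 -3.542
endloop
endfacet
facet normal 0.903 0.421 0.086
outer loop
vertex 0.702 -2.586 -3.179
vertex 0.47 -2.015 -3.542
vertex 0.411 -2.034 -2.829
endloop
endfacet
facet normal 0.766 -0.003 0.642
outer loop
vertex 0.702 -2.586 -3.179
vertex 0.411 -2.034 -2.829
vertex 0.249 -2.704 -2.639
endloop
endfacet
facet normal -0.032 -0.832 0.554
outer loop
vertex 0.208 -3.099 -3.234
vertex 0.249 -2.704 -2.639
vertex -0.39 -2.865 -2.918
endloop
endfacet
facet normal 0.063 -0.801 -0.596
outer loop
vertex 0.344 -2.673 -3.792
vertex 0.208 -3.099 -3.234
vertex -0.331 -2.846 -3.631
endloop
endfacet
facet normal 0.324 0.281 -0.903
outer loop
vertex 0.47 -2.015 -3.542
vertex 0.344 -2.673 -3.792
vertex -0.169 -2.176 -3.821
endloop
endfacet
facet normal 0.390 0.919 0.057
outer loop
vertex 0.411 -2.034 -2.829
vertex 0.47 -2.015 -3.542
vertex -0.128 -1.781 -3.226
endloop
endfacet
facet normal 0.169 0.231 0.958
outer loop
vertex 0.249 -2.704 -2.639
vertex 0.411 -2.034 -2.829
vertex -0.264 -2.207 -2.668
endloop
endfacet

endsolid


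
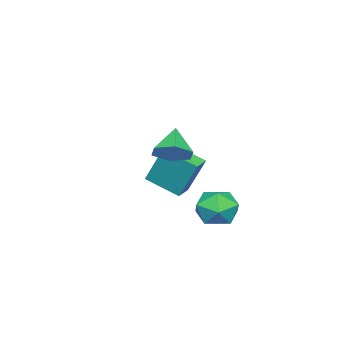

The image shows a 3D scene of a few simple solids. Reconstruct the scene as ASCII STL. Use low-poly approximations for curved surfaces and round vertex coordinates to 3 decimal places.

solid 
facet normal -0.992 0.119 0.047
outer loop
vertex -0.416 0.726 -2.477
vertex -0.528 -0.282 -2.294
vertex -0.412 0.374 -1.508
endloop
endfacet
facet normal -0.654 0.710 0.261
outer loop
vertex -0.416 0.726 -2.477
vertex -0.412 0.374 -1.508
vertex 0.261 1.099 -1.796
endloop
endfacet
facet normal -0.238 0.932 -0.274
outer loop
vertex -0.416 0.726 -2.477
vertex 0.261 1.099 -1.796
vertex 0.561 0.892 -2.759
endloop
endfacet
facet normal -0.318 0.478 -0.819
outer loop
vertex -0.416 0.726 -2.477
vertex 0.561 0.892 -2.759
vertex 0.073 0.038 -3.068
endloop
endfacet
facet normal -0.784 -0.025 -0.620
outer loop
vertex -0.416 0.726 -2.477
vertex 0.073 0.038 -3.068
vertex -0.528 -0.282 -2.294
endloop
endfacet
facet normal -0.233 0.538 0.810
outer loop
vertex 0.261 1.099 -1.796
vertex -0.412 0.374 -1.508
vertex 0.567 0.322 -1.192
endloop
endfacet
facet normal -0.780 -0.419 0.465
outer loop
vertex -0.412 0.374 -1.508
vertex -0.528 -0.282 -2.294
vertex 0.079 -0.532 -1.501
endloop
endfacet
facet normal -0.444 -0.652 -0.614
outer loop
vertex -0.528 -0.282 -2.294
vertex 0.073 0.038 -3.068
vertex 0.379 -0.739 -2.464
endloop
endfacet
facet normal 0.311 0.161 -0.937
outer loop
vertex 0.073 0.038 -3.068
vertex 0.561 0.892 -2.759
vertex 1.052 -0.014 -2.752
endloop
endfacet
facet normal 0.441 0.896 -0.055
outer loop
vertex 0.561 0.892 -2.759
vertex 0.261 1.099 -1.796
vertex 1.168 0.642 -1.966
endloop
endfacet
facet normal 0.318 -0.478 0.819
outer loop
vertex 1.056 -0.366 -1.783
vertex 0.567 0.322 -1.192
vertex 0.079 -0.532 -1.501
endloop
endfacet
facet normal 0.238 -0.932 0.274
outer loop
vertex 1.056 -0.366 -1.783
vertex 0.079 -0.532 -1.501
vertex 0.379 -0.739 -2.464
endloop
endfacet
facet normal 0.654 -0.710 -0.261
outer loop
vertex 1.056 -0.366 -1.783
vertex 0.379 -0.739 -2.464
vertex 1.052 -0.014 -2.752
endloop
endfacet
facet normal 0.992 -0.119 -0.047
outer loop
vertex 1.056 -0.366 -1.783
vertex 1.052 -0.014 -2.752
vertex 1.168 0.642 -1.966
endloop
endfacet
facet normal 0.784 0.025 0.620
outer loop
vertex 1.056 -0.366 -1.783
vertex 1.168 0.642 -1.966
vertex 0.567 0.322 -1.192
endloop
endfacet
facet normal -0.311 -0.161 0.937
outer loop
vertex 0.079 -0.532 -1.501
vertex 0.567 0.322 -1.192
vertex -0.412 0.374 -1.508
endloop
endfacet
facet normal -0.441 -0.896 0.055
outer loop
vertex 0.379 -0.739 -2.464
vertex 0.079 -0.532 -1.501
vertex -0.528 -0.282 -2.294
endloop
endfacet
facet normal 0.233 -0.538 -0.810
outer loop
vertex 1.052 -0.014 -2.752
vertex 0.379 -0.739 -2.464
vertex 0.073 0.038 -3.068
endloop
endfacet
facet normal 0.780 0.419 -0.465
outer loop
vertex 1.168 0.642 -1.966
vertex 1.052 -0.014 -2.752
vertex 0.561 0.892 -2.759
endloop
endfacet
facet normal 0.444 0.652 0.614
outer loop
vertex 0.567 0.322 -1.192
vertex 1.168 0.642 -1.966
vertex 0.261 1.099 -1.796
endloop
endfacet
facet normal 0.684 0.245 -0.687
outer loop
vertex 3.603 -0.006 2.34
vertex 3.119 -0.369 1.729
vertex 3.015 0.463 1.922
endloop
endfacet
facet normal -0.095 0.593 0.800
outer loop
vertex 3.603 -0.006 2.34
vertex 3.015 0.463 1.922
vertex 2.161 -0.711 2.691
endloop
endfacet
facet normal 0.684 0.245 -0.687
outer loop
vertex 3.015 0.463 1.922
vertex 3.119 -0.369 1.729
vertex 2.531 0.1 1.311
endloop
endfacet
facet normal -0.731 0.656 0.189
outer loop
vertex 3.015 0.463 1.922
vertex 2.531 0.1 1.311
vertex 2.161 -0.711 2.691
endloop
endfacet
facet normal 0.684 0.244 -0.688
outer loop
vertex 2.531 0.1 1.311
vertex 3.119 -0.369 1.729
vertex 2.634 -0.732 1.118
endloop
endfacet
facet normal -0.957 -0.052 -0.287
outer loop
vertex 2.531 0.1 1.311
vertex 2.634 -0.732 1.118
vertex 2.161 -0.711 2.691
endloop
endfacet
facet normal 0.684 0.244 -0.688
outer loop
vertex 2.634 -0.732 1.118
vertex 3.119 -0.369 1.729
vertex 3.222 -1.201 1.536
endloop
endfacet
facet normal -0.547 -0.823 -0.154
outer loop
vertex 2.634 -0.732 1.118
vertex 3.222 -1.201 1.536
vertex 2.161 -0.711 2.691
endloop
endfacet
facet normal 0.684 0.244 -0.687
outer loop
vertex 3.222 -1.201 1.536
vertex 3.119 -0.369 1.729
vertex 3.706 -0.838 2.147
endloop
endfacet
facet normal 0.088 -0.885 0.456
outer loop
vertex 3.222 -1.201 1.536
vertex 3.706 -0.838 2.147
vertex 2.161 -0.711 2.691
endloop
endfacet
facet normal 0.684 0.244 -0.687
outer loop
vertex 3.706 -0.838 2.147
vertex 3.119 -0.369 1.729
vertex 3.603 -0.006 2.34
endloop
endfacet
facet normal 0.314 -0.178 0.933
outer loop
vertex 3.706 -0.838 2.147
vertex 3.603 -0.006 2.34
vertex 2.161 -0.711 2.691
endloop
endfacet
facet normal -0.999 -0.015 0.034
outer loop
vertex -2.845 -3.448 -0.362
vertex -2.893 -1.885 -1.078
vertex -2.896 -4.308 -2.233
endloop
endfacet
facet normal 0.028 -0.909 0.417
outer loop
vertex -2.047 -4.295 -2.262
vertex -2.845 -3.448 -0.362
vertex -2.896 -4.308 -2.233
endloop
endfacet
facet normal -0.999 -0.015 0.034
outer loop
vertex -2.896 -4.308 -2.233
vertex -2.893 -1.885 -1.078
vertex -2.944 -2.745 -2.95
endloop
endfacet
facet normal -0.025 -0.417 -0.908
outer loop
vertex -2.944 -2.745 -2.95
vertex -2.047 -4.295 -2.262
vertex -2.896 -4.308 -2.233
endloop
endfacet
facet normal 0.025 0.417 0.909
outer loop
vertex -2.845 -3.448 -0.362
vertex -2.044 -1.872 -1.107
vertex -2.893 -1.885 -1.078
endloop
endfacet
facet normal 0.028 -0.909 0.417
outer loop
vertex -1.996 -3.435 -0.39
vertex -2.845 -3.448 -0.362
vertex -2.047 -4.295 -2.262
endloop
endfacet
facet normal 0.024 0.417 0.908
outer loop
vertex -1.996 -3.435 -0.39
vertex -2.044 -1.872 -1.107
vertex -2.845 -3.448 -0.362
endloop
endfacet
facet normal -0.028 0.909 -0.417
outer loop
vertex -2.893 -1.885 -1.078
vertex -2.044 -1.872 -1.107
vertex -2.944 -2.745 -2.95
endloop
endfacet
facet normal -0.024 -0.417 -0.909
outer loop
vertex -2.095 -2.732 -2.978
vertex -2.047 -4.295 -2.262
vertex -2.944 -2.745 -2.95
endloop
endfacet
facet normal -0.028 0.909 -0.417
outer loop
vertex -2.944 -2.745 -2.95
vertex -2.044 -1.872 -1.107
vertex -2.095 -2.732 -2.978
endloop
endfacet
facet normal 0.999 0.015 -0.034
outer loop
vertex -2.095 -2.732 -2.978
vertex -1.996 -3.435 -0.39
vertex -2.047 -4.295 -2.262
endloop
endfacet
facet normal 0.999 0.015 -0.034
outer loop
vertex -2.044 -1.872 -1.107
vertex -1.996 -3.435 -0.39
vertex -2.095 -2.732 -2.978
endloop
endfacet

endsolid


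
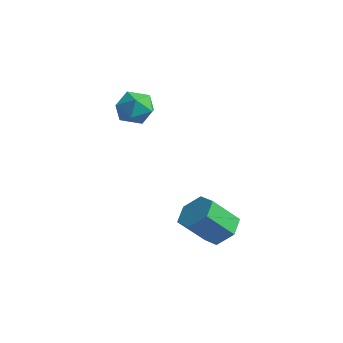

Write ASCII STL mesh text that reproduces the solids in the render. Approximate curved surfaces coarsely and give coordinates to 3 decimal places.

solid 
facet normal 0.189 0.661 -0.726
outer loop
vertex 4.898 0.967 -3.629
vertex 3.897 1.078 -3.789
vertex 4.377 1.678 -3.118
endloop
endfacet
facet normal 0.838 0.276 0.470
outer loop
vertex 4.898 0.967 -3.629
vertex 4.377 1.678 -3.118
vertex 4.544 -0.27 -2.272
endloop
endfacet
facet normal 0.838 0.276 0.470
outer loop
vertex 4.544 -0.27 -2.272
vertex 4.377 1.678 -3.118
vertex 4.022 0.442 -1.76
endloop
endfacet
facet normal -0.189 -0.661 0.726
outer loop
vertex 4.544 -0.27 -2.272
vertex 4.022 0.442 -1.76
vertex 3.543 -0.158 -2.431
endloop
endfacet
facet normal 0.189 0.661 -0.726
outer loop
vertex 4.377 1.678 -3.118
vertex 3.897 1.078 -3.789
vertex 3.375 1.79 -3.277
endloop
endfacet
facet normal -0.023 0.742 0.670
outer loop
vertex 4.377 1.678 -3.118
vertex 3.375 1.79 -3.277
vertex 4.022 0.442 -1.76
endloop
endfacet
facet normal -0.024 0.742 0.670
outer loop
vertex 4.022 0.442 -1.76
vertex 3.375 1.79 -3.277
vertex 3.021 0.553 -1.919
endloop
endfacet
facet normal -0.189 -0.661 0.726
outer loop
vertex 4.022 0.442 -1.76
vertex 3.021 0.553 -1.919
vertex 3.543 -0.158 -2.431
endloop
endfacet
facet normal 0.189 0.661 -0.726
outer loop
vertex 3.375 1.79 -3.277
vertex 3.897 1.078 -3.789
vertex 2.896 1.19 -3.948
endloop
endfacet
facet normal -0.862 0.466 0.199
outer loop
vertex 3.375 1.79 -3.277
vertex 2.896 1.19 -3.948
vertex 3.021 0.553 -1.919
endloop
endfacet
facet normal -0.862 0.465 0.199
outer loop
vertex 3.021 0.553 -1.919
vertex 2.896 1.19 -3.948
vertex 2.542 -0.047 -2.591
endloop
endfacet
facet normal -0.189 -0.662 0.726
outer loop
vertex 3.021 0.553 -1.919
vertex 2.542 -0.047 -2.591
vertex 3.543 -0.158 -2.431
endloop
endfacet
facet normal 0.189 0.661 -0.726
outer loop
vertex 2.896 1.19 -3.948
vertex 3.897 1.078 -3.789
vertex 3.418 0.478 -4.46
endloop
endfacet
facet normal -0.838 -0.276 -0.470
outer loop
vertex 2.896 1.19 -3.948
vertex 3.418 0.478 -4.46
vertex 2.542 -0.047 -2.591
endloop
endfacet
facet normal -0.838 -0.276 -0.470
outer loop
vertex 2.542 -0.047 -2.591
vertex 3.418 0.478 -4.46
vertex 3.063 -0.758 -3.102
endloop
endfacet
facet normal -0.189 -0.661 0.726
outer loop
vertex 2.542 -0.047 -2.591
vertex 3.063 -0.758 -3.102
vertex 3.543 -0.158 -2.431
endloop
endfacet
facet normal 0.189 0.661 -0.726
outer loop
vertex 3.418 0.478 -4.46
vertex 3.897 1.078 -3.789
vertex 4.419 0.367 -4.301
endloop
endfacet
facet normal 0.024 -0.742 -0.669
outer loop
vertex 3.418 0.478 -4.46
vertex 4.419 0.367 -4.301
vertex 3.063 -0.758 -3.102
endloop
endfacet
facet normal 0.023 -0.742 -0.670
outer loop
vertex 3.063 -0.758 -3.102
vertex 4.419 0.367 -4.301
vertex 4.065 -0.87 -2.943
endloop
endfacet
facet normal -0.189 -0.661 0.726
outer loop
vertex 3.063 -0.758 -3.102
vertex 4.065 -0.87 -2.943
vertex 3.543 -0.158 -2.431
endloop
endfacet
facet normal 0.189 0.662 -0.726
outer loop
vertex 4.419 0.367 -4.301
vertex 3.897 1.078 -3.789
vertex 4.898 0.967 -3.629
endloop
endfacet
facet normal 0.862 -0.465 -0.199
outer loop
vertex 4.419 0.367 -4.301
vertex 4.898 0.967 -3.629
vertex 4.065 -0.87 -2.943
endloop
endfacet
facet normal 0.862 -0.465 -0.199
outer loop
vertex 4.065 -0.87 -2.943
vertex 4.898 0.967 -3.629
vertex 4.544 -0.27 -2.272
endloop
endfacet
facet normal -0.189 -0.661 0.726
outer loop
vertex 4.065 -0.87 -2.943
vertex 4.544 -0.27 -2.272
vertex 3.543 -0.158 -2.431
endloop
endfacet
facet normal -0.119 0.961 0.251
outer loop
vertex -1.186 1.013 1.806
vertex -2.049 0.768 2.335
vertex -1.124 0.757 2.813
endloop
endfacet
facet normal 0.573 0.802 0.169
outer loop
vertex -1.186 1.013 1.806
vertex -1.124 0.757 2.813
vertex -0.418 0.394 2.139
endloop
endfacet
facet normal 0.665 0.558 -0.496
outer loop
vertex -1.186 1.013 1.806
vertex -0.418 0.394 2.139
vertex -0.906 0.181 1.245
endloop
endfacet
facet normal 0.031 0.566 -0.824
outer loop
vertex -1.186 1.013 1.806
vertex -0.906 0.181 1.245
vertex -1.914 0.413 1.366
endloop
endfacet
facet normal -0.453 0.815 -0.362
outer loop
vertex -1.186 1.013 1.806
vertex -1.914 0.413 1.366
vertex -2.049 0.768 2.335
endloop
endfacet
facet normal 0.734 0.274 0.621
outer loop
vertex -0.418 0.394 2.139
vertex -1.124 0.757 2.813
vertex -0.806 -0.233 2.874
endloop
endfacet
facet normal -0.384 0.531 0.755
outer loop
vertex -1.124 0.757 2.813
vertex -2.049 0.768 2.335
vertex -1.814 -0.001 2.995
endloop
endfacet
facet normal -0.926 0.295 -0.237
outer loop
vertex -2.049 0.768 2.335
vertex -1.914 0.413 1.366
vertex -2.302 -0.214 2.101
endloop
endfacet
facet normal -0.143 -0.106 -0.984
outer loop
vertex -1.914 0.413 1.366
vertex -0.906 0.181 1.245
vertex -1.596 -0.577 1.427
endloop
endfacet
facet normal 0.883 -0.119 -0.454
outer loop
vertex -0.906 0.181 1.245
vertex -0.418 0.394 2.139
vertex -0.671 -0.588 1.905
endloop
endfacet
facet normal -0.031 -0.566 0.824
outer loop
vertex -1.534 -0.833 2.434
vertex -0.806 -0.233 2.874
vertex -1.814 -0.001 2.995
endloop
endfacet
facet normal -0.665 -0.558 0.496
outer loop
vertex -1.534 -0.833 2.434
vertex -1.814 -0.001 2.995
vertex -2.302 -0.214 2.101
endloop
endfacet
facet normal -0.573 -0.802 -0.169
outer loop
vertex -1.534 -0.833 2.434
vertex -2.302 -0.214 2.101
vertex -1.596 -0.577 1.427
endloop
endfacet
facet normal 0.119 -0.961 -0.251
outer loop
vertex -1.534 -0.833 2.434
vertex -1.596 -0.577 1.427
vertex -0.671 -0.588 1.905
endloop
endfacet
facet normal 0.453 -0.815 0.362
outer loop
vertex -1.534 -0.833 2.434
vertex -0.671 -0.588 1.905
vertex -0.806 -0.233 2.874
endloop
endfacet
facet normal 0.143 0.106 0.984
outer loop
vertex -1.814 -0.001 2.995
vertex -0.806 -0.233 2.874
vertex -1.124 0.757 2.813
endloop
endfacet
facet normal -0.883 0.119 0.454
outer loop
vertex -2.302 -0.214 2.101
vertex -1.814 -0.001 2.995
vertex -2.049 0.768 2.335
endloop
endfacet
facet normal -0.734 -0.274 -0.621
outer loop
vertex -1.596 -0.577 1.427
vertex -2.302 -0.214 2.101
vertex -1.914 0.413 1.366
endloop
endfacet
facet normal 0.384 -0.531 -0.755
outer loop
vertex -0.671 -0.588 1.905
vertex -1.596 -0.577 1.427
vertex -0.906 0.181 1.245
endloop
endfacet
facet normal 0.926 -0.295 0.237
outer loop
vertex -0.806 -0.233 2.874
vertex -0.671 -0.588 1.905
vertex -0.418 0.394 2.139
endloop
endfacet

endsolid


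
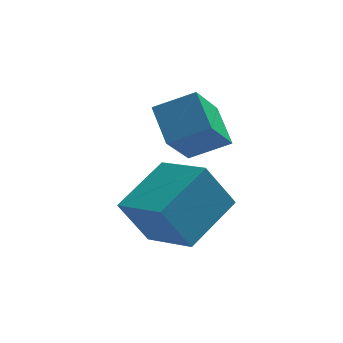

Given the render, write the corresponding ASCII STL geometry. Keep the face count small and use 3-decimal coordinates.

solid 
facet normal -0.500 0.009 0.866
outer loop
vertex 2.054 -4.976 -2.453
vertex 3.449 -3.483 -1.664
vertex 0.886 -3.52 -3.143
endloop
endfacet
facet normal -0.637 -0.682 -0.360
outer loop
vertex 1.771 -3.537 -4.676
vertex 2.054 -4.976 -2.453
vertex 0.886 -3.52 -3.143
endloop
endfacet
facet normal -0.500 0.010 0.866
outer loop
vertex 0.886 -3.52 -3.143
vertex 3.449 -3.483 -1.664
vertex 2.28 -2.027 -2.355
endloop
endfacet
facet normal -0.587 0.731 -0.347
outer loop
vertex 2.28 -2.027 -2.355
vertex 1.771 -3.537 -4.676
vertex 0.886 -3.52 -3.143
endloop
endfacet
facet normal 0.587 -0.732 0.347
outer loop
vertex 2.054 -4.976 -2.453
vertex 4.334 -3.5 -3.197
vertex 3.449 -3.483 -1.664
endloop
endfacet
facet normal -0.636 -0.682 -0.360
outer loop
vertex 2.94 -4.993 -3.985
vertex 2.054 -4.976 -2.453
vertex 1.771 -3.537 -4.676
endloop
endfacet
facet normal 0.587 -0.731 0.348
outer loop
vertex 2.94 -4.993 -3.985
vertex 4.334 -3.5 -3.197
vertex 2.054 -4.976 -2.453
endloop
endfacet
facet normal 0.637 0.682 0.360
outer loop
vertex 3.449 -3.483 -1.664
vertex 4.334 -3.5 -3.197
vertex 2.28 -2.027 -2.355
endloop
endfacet
facet normal -0.587 0.732 -0.347
outer loop
vertex 3.166 -2.044 -3.887
vertex 1.771 -3.537 -4.676
vertex 2.28 -2.027 -2.355
endloop
endfacet
facet normal 0.637 0.682 0.361
outer loop
vertex 2.28 -2.027 -2.355
vertex 4.334 -3.5 -3.197
vertex 3.166 -2.044 -3.887
endloop
endfacet
facet normal 0.500 -0.010 -0.866
outer loop
vertex 3.166 -2.044 -3.887
vertex 2.94 -4.993 -3.985
vertex 1.771 -3.537 -4.676
endloop
endfacet
facet normal 0.500 -0.010 -0.866
outer loop
vertex 4.334 -3.5 -3.197
vertex 2.94 -4.993 -3.985
vertex 3.166 -2.044 -3.887
endloop
endfacet
facet normal -0.902 0.026 -0.431
outer loop
vertex 2.376 -2.54 -1.189
vertex 2.024 -1.328 -0.379
vertex 3.12 -1.334 -2.671
endloop
endfacet
facet normal 0.235 -0.808 -0.540
outer loop
vertex 4.436 -1.372 -2.041
vertex 2.376 -2.54 -1.189
vertex 3.12 -1.334 -2.671
endloop
endfacet
facet normal -0.902 0.026 -0.431
outer loop
vertex 3.12 -1.334 -2.671
vertex 2.024 -1.328 -0.379
vertex 2.767 -0.122 -1.86
endloop
endfacet
facet normal 0.363 0.589 -0.722
outer loop
vertex 2.767 -0.122 -1.86
vertex 4.436 -1.372 -2.041
vertex 3.12 -1.334 -2.671
endloop
endfacet
facet normal -0.363 -0.588 0.723
outer loop
vertex 2.376 -2.54 -1.189
vertex 3.34 -1.366 0.251
vertex 2.024 -1.328 -0.379
endloop
endfacet
facet normal 0.235 -0.808 -0.540
outer loop
vertex 3.693 -2.578 -0.56
vertex 2.376 -2.54 -1.189
vertex 4.436 -1.372 -2.041
endloop
endfacet
facet normal -0.362 -0.589 0.723
outer loop
vertex 3.693 -2.578 -0.56
vertex 3.34 -1.366 0.251
vertex 2.376 -2.54 -1.189
endloop
endfacet
facet normal -0.235 0.808 0.540
outer loop
vertex 2.024 -1.328 -0.379
vertex 3.34 -1.366 0.251
vertex 2.767 -0.122 -1.86
endloop
endfacet
facet normal 0.362 0.588 -0.723
outer loop
vertex 4.084 -0.16 -1.231
vertex 4.436 -1.372 -2.041
vertex 2.767 -0.122 -1.86
endloop
endfacet
facet normal -0.235 0.808 0.540
outer loop
vertex 2.767 -0.122 -1.86
vertex 3.34 -1.366 0.251
vertex 4.084 -0.16 -1.231
endloop
endfacet
facet normal 0.902 -0.026 0.431
outer loop
vertex 4.084 -0.16 -1.231
vertex 3.693 -2.578 -0.56
vertex 4.436 -1.372 -2.041
endloop
endfacet
facet normal 0.902 -0.026 0.431
outer loop
vertex 3.34 -1.366 0.251
vertex 3.693 -2.578 -0.56
vertex 4.084 -0.16 -1.231
endloop
endfacet

endsolid


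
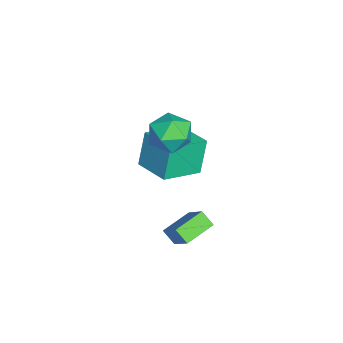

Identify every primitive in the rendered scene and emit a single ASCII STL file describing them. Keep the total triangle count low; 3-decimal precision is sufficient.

solid 
facet normal -0.611 -0.369 -0.700
outer loop
vertex -0.959 -2.982 -2.617
vertex -1.951 -1.962 -2.288
vertex -0.626 -2.479 -3.173
endloop
endfacet
facet normal 0.679 -0.699 -0.225
outer loop
vertex 0.371 -1.878 -2.032
vertex -0.959 -2.982 -2.617
vertex -0.626 -2.479 -3.173
endloop
endfacet
facet normal -0.611 -0.369 -0.700
outer loop
vertex -0.626 -2.479 -3.173
vertex -1.951 -1.962 -2.288
vertex -1.618 -1.46 -2.844
endloop
endfacet
facet normal 0.406 0.614 -0.678
outer loop
vertex -1.618 -1.46 -2.844
vertex 0.371 -1.878 -2.032
vertex -0.626 -2.479 -3.173
endloop
endfacet
facet normal -0.406 -0.613 0.678
outer loop
vertex -0.959 -2.982 -2.617
vertex -0.954 -1.361 -1.147
vertex -1.951 -1.962 -2.288
endloop
endfacet
facet normal 0.679 -0.699 -0.224
outer loop
vertex 0.038 -2.38 -1.476
vertex -0.959 -2.982 -2.617
vertex 0.371 -1.878 -2.032
endloop
endfacet
facet normal -0.405 -0.613 0.678
outer loop
vertex 0.038 -2.38 -1.476
vertex -0.954 -1.361 -1.147
vertex -0.959 -2.982 -2.617
endloop
endfacet
facet normal -0.679 0.699 0.225
outer loop
vertex -1.951 -1.962 -2.288
vertex -0.954 -1.361 -1.147
vertex -1.618 -1.46 -2.844
endloop
endfacet
facet normal 0.406 0.613 -0.678
outer loop
vertex -0.621 -0.858 -1.703
vertex 0.371 -1.878 -2.032
vertex -1.618 -1.46 -2.844
endloop
endfacet
facet normal -0.679 0.698 0.225
outer loop
vertex -1.618 -1.46 -2.844
vertex -0.954 -1.361 -1.147
vertex -0.621 -0.858 -1.703
endloop
endfacet
facet normal 0.612 0.369 0.700
outer loop
vertex -0.621 -0.858 -1.703
vertex 0.038 -2.38 -1.476
vertex 0.371 -1.878 -2.032
endloop
endfacet
facet normal 0.611 0.369 0.700
outer loop
vertex -0.954 -1.361 -1.147
vertex 0.038 -2.38 -1.476
vertex -0.621 -0.858 -1.703
endloop
endfacet
facet normal 0.119 0.990 0.072
outer loop
vertex -2.249 -1.909 2.296
vertex -2.612 -1.938 3.293
vertex -1.573 -2.049 3.103
endloop
endfacet
facet normal 0.597 0.708 -0.377
outer loop
vertex -2.249 -1.909 2.296
vertex -1.573 -2.049 3.103
vertex -1.461 -2.617 2.213
endloop
endfacet
facet normal 0.240 0.373 -0.896
outer loop
vertex -2.249 -1.909 2.296
vertex -1.461 -2.617 2.213
vertex -2.431 -2.857 1.853
endloop
endfacet
facet normal -0.458 0.447 -0.768
outer loop
vertex -2.249 -1.909 2.296
vertex -2.431 -2.857 1.853
vertex -3.142 -2.437 2.521
endloop
endfacet
facet normal -0.533 0.829 -0.170
outer loop
vertex -2.249 -1.909 2.296
vertex -3.142 -2.437 2.521
vertex -2.612 -1.938 3.293
endloop
endfacet
facet normal 0.975 0.221 -0.018
outer loop
vertex -1.461 -2.617 2.213
vertex -1.573 -2.049 3.103
vertex -1.338 -3.083 3.159
endloop
endfacet
facet normal 0.202 0.678 0.707
outer loop
vertex -1.573 -2.049 3.103
vertex -2.612 -1.938 3.293
vertex -2.049 -2.663 3.827
endloop
endfacet
facet normal -0.852 0.417 0.316
outer loop
vertex -2.612 -1.938 3.293
vertex -3.142 -2.437 2.521
vertex -3.019 -2.903 3.467
endloop
endfacet
facet normal -0.731 -0.201 -0.652
outer loop
vertex -3.142 -2.437 2.521
vertex -2.431 -2.857 1.853
vertex -2.907 -3.471 2.577
endloop
endfacet
facet normal 0.398 -0.323 -0.858
outer loop
vertex -2.431 -2.857 1.853
vertex -1.461 -2.617 2.213
vertex -1.868 -3.582 2.387
endloop
endfacet
facet normal 0.458 -0.447 0.768
outer loop
vertex -2.231 -3.611 3.384
vertex -1.338 -3.083 3.159
vertex -2.049 -2.663 3.827
endloop
endfacet
facet normal -0.240 -0.373 0.896
outer loop
vertex -2.231 -3.611 3.384
vertex -2.049 -2.663 3.827
vertex -3.019 -2.903 3.467
endloop
endfacet
facet normal -0.597 -0.708 0.377
outer loop
vertex -2.231 -3.611 3.384
vertex -3.019 -2.903 3.467
vertex -2.907 -3.471 2.577
endloop
endfacet
facet normal -0.119 -0.990 -0.072
outer loop
vertex -2.231 -3.611 3.384
vertex -2.907 -3.471 2.577
vertex -1.868 -3.582 2.387
endloop
endfacet
facet normal 0.533 -0.829 0.170
outer loop
vertex -2.231 -3.611 3.384
vertex -1.868 -3.582 2.387
vertex -1.338 -3.083 3.159
endloop
endfacet
facet normal 0.731 0.201 0.652
outer loop
vertex -2.049 -2.663 3.827
vertex -1.338 -3.083 3.159
vertex -1.573 -2.049 3.103
endloop
endfacet
facet normal -0.398 0.323 0.858
outer loop
vertex -3.019 -2.903 3.467
vertex -2.049 -2.663 3.827
vertex -2.612 -1.938 3.293
endloop
endfacet
facet normal -0.975 -0.221 0.018
outer loop
vertex -2.907 -3.471 2.577
vertex -3.019 -2.903 3.467
vertex -3.142 -2.437 2.521
endloop
endfacet
facet normal -0.202 -0.678 -0.707
outer loop
vertex -1.868 -3.582 2.387
vertex -2.907 -3.471 2.577
vertex -2.431 -2.857 1.853
endloop
endfacet
facet normal 0.852 -0.417 -0.316
outer loop
vertex -1.338 -3.083 3.159
vertex -1.868 -3.582 2.387
vertex -1.461 -2.617 2.213
endloop
endfacet
facet normal -0.616 0.727 -0.303
outer loop
vertex -5.337 -2.523 0.451
vertex -4.058 -1.339 0.691
vertex -4.794 -2.767 -1.238
endloop
endfacet
facet normal -0.727 -0.673 -0.136
outer loop
vertex -3.562 -4.221 -0.631
vertex -5.337 -2.523 0.451
vertex -4.794 -2.767 -1.238
endloop
endfacet
facet normal -0.616 0.727 -0.303
outer loop
vertex -4.794 -2.767 -1.238
vertex -4.058 -1.339 0.691
vertex -3.515 -1.583 -0.997
endloop
endfacet
facet normal 0.304 -0.136 -0.943
outer loop
vertex -3.515 -1.583 -0.997
vertex -3.562 -4.221 -0.631
vertex -4.794 -2.767 -1.238
endloop
endfacet
facet normal -0.303 0.137 0.943
outer loop
vertex -5.337 -2.523 0.451
vertex -2.826 -2.793 1.298
vertex -4.058 -1.339 0.691
endloop
endfacet
facet normal -0.727 -0.673 -0.137
outer loop
vertex -4.105 -3.977 1.057
vertex -5.337 -2.523 0.451
vertex -3.562 -4.221 -0.631
endloop
endfacet
facet normal -0.304 0.136 0.943
outer loop
vertex -4.105 -3.977 1.057
vertex -2.826 -2.793 1.298
vertex -5.337 -2.523 0.451
endloop
endfacet
facet normal 0.727 0.673 0.137
outer loop
vertex -4.058 -1.339 0.691
vertex -2.826 -2.793 1.298
vertex -3.515 -1.583 -0.997
endloop
endfacet
facet normal 0.303 -0.136 -0.943
outer loop
vertex -2.283 -3.037 -0.391
vertex -3.562 -4.221 -0.631
vertex -3.515 -1.583 -0.997
endloop
endfacet
facet normal 0.727 0.673 0.137
outer loop
vertex -3.515 -1.583 -0.997
vertex -2.826 -2.793 1.298
vertex -2.283 -3.037 -0.391
endloop
endfacet
facet normal 0.616 -0.727 0.303
outer loop
vertex -2.283 -3.037 -0.391
vertex -4.105 -3.977 1.057
vertex -3.562 -4.221 -0.631
endloop
endfacet
facet normal 0.616 -0.727 0.303
outer loop
vertex -2.826 -2.793 1.298
vertex -4.105 -3.977 1.057
vertex -2.283 -3.037 -0.391
endloop
endfacet

endsolid


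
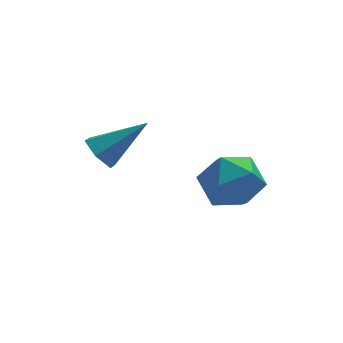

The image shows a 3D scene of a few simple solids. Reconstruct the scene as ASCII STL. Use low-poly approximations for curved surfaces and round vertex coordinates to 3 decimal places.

solid 
facet normal -0.645 0.755 -0.118
outer loop
vertex 3.545 1.131 0.969
vertex 2.989 0.793 1.847
vertex 3.807 1.509 1.961
endloop
endfacet
facet normal 0.003 0.934 -0.357
outer loop
vertex 3.545 1.131 0.969
vertex 3.807 1.509 1.961
vertex 4.596 1.236 1.254
endloop
endfacet
facet normal 0.188 0.467 -0.864
outer loop
vertex 3.545 1.131 0.969
vertex 4.596 1.236 1.254
vertex 4.265 0.351 0.704
endloop
endfacet
facet normal -0.346 -0.001 -0.938
outer loop
vertex 3.545 1.131 0.969
vertex 4.265 0.351 0.704
vertex 3.272 0.077 1.071
endloop
endfacet
facet normal -0.861 0.177 -0.477
outer loop
vertex 3.545 1.131 0.969
vertex 3.272 0.077 1.071
vertex 2.989 0.793 1.847
endloop
endfacet
facet normal 0.464 0.866 0.184
outer loop
vertex 4.596 1.236 1.254
vertex 3.807 1.509 1.961
vertex 4.688 0.963 2.309
endloop
endfacet
facet normal -0.585 0.577 0.570
outer loop
vertex 3.807 1.509 1.961
vertex 2.989 0.793 1.847
vertex 3.695 0.689 2.676
endloop
endfacet
facet normal -0.934 -0.357 -0.011
outer loop
vertex 2.989 0.793 1.847
vertex 3.272 0.077 1.071
vertex 3.364 -0.196 2.126
endloop
endfacet
facet normal -0.101 -0.646 -0.757
outer loop
vertex 3.272 0.077 1.071
vertex 4.265 0.351 0.704
vertex 4.153 -0.469 1.419
endloop
endfacet
facet normal 0.763 0.110 -0.636
outer loop
vertex 4.265 0.351 0.704
vertex 4.596 1.236 1.254
vertex 4.971 0.247 1.533
endloop
endfacet
facet normal 0.346 0.001 0.938
outer loop
vertex 4.415 -0.091 2.411
vertex 4.688 0.963 2.309
vertex 3.695 0.689 2.676
endloop
endfacet
facet normal -0.188 -0.467 0.864
outer loop
vertex 4.415 -0.091 2.411
vertex 3.695 0.689 2.676
vertex 3.364 -0.196 2.126
endloop
endfacet
facet normal -0.003 -0.934 0.357
outer loop
vertex 4.415 -0.091 2.411
vertex 3.364 -0.196 2.126
vertex 4.153 -0.469 1.419
endloop
endfacet
facet normal 0.645 -0.755 0.118
outer loop
vertex 4.415 -0.091 2.411
vertex 4.153 -0.469 1.419
vertex 4.971 0.247 1.533
endloop
endfacet
facet normal 0.861 -0.177 0.477
outer loop
vertex 4.415 -0.091 2.411
vertex 4.971 0.247 1.533
vertex 4.688 0.963 2.309
endloop
endfacet
facet normal 0.101 0.646 0.757
outer loop
vertex 3.695 0.689 2.676
vertex 4.688 0.963 2.309
vertex 3.807 1.509 1.961
endloop
endfacet
facet normal -0.763 -0.110 0.636
outer loop
vertex 3.364 -0.196 2.126
vertex 3.695 0.689 2.676
vertex 2.989 0.793 1.847
endloop
endfacet
facet normal -0.464 -0.866 -0.184
outer loop
vertex 4.153 -0.469 1.419
vertex 3.364 -0.196 2.126
vertex 3.272 0.077 1.071
endloop
endfacet
facet normal 0.585 -0.577 -0.570
outer loop
vertex 4.971 0.247 1.533
vertex 4.153 -0.469 1.419
vertex 4.265 0.351 0.704
endloop
endfacet
facet normal 0.934 0.357 0.011
outer loop
vertex 4.688 0.963 2.309
vertex 4.971 0.247 1.533
vertex 4.596 1.236 1.254
endloop
endfacet
facet normal -0.793 0.032 -0.609
outer loop
vertex 0.933 2.383 1.666
vertex 0.498 2.449 2.236
vertex 0.766 3.037 1.918
endloop
endfacet
facet normal 0.790 0.385 -0.477
outer loop
vertex 0.933 2.383 1.666
vertex 0.766 3.037 1.918
vertex 1.942 2.391 3.344
endloop
endfacet
facet normal -0.793 0.032 -0.609
outer loop
vertex 0.766 3.037 1.918
vertex 0.498 2.449 2.236
vertex 0.331 3.103 2.488
endloop
endfacet
facet normal 0.334 0.931 0.147
outer loop
vertex 0.766 3.037 1.918
vertex 0.331 3.103 2.488
vertex 1.942 2.391 3.344
endloop
endfacet
facet normal -0.794 0.031 -0.607
outer loop
vertex 0.331 3.103 2.488
vertex 0.498 2.449 2.236
vertex 0.064 2.515 2.807
endloop
endfacet
facet normal -0.199 0.536 0.821
outer loop
vertex 0.331 3.103 2.488
vertex 0.064 2.515 2.807
vertex 1.942 2.391 3.344
endloop
endfacet
facet normal -0.794 0.031 -0.607
outer loop
vertex 0.064 2.515 2.807
vertex 0.498 2.449 2.236
vertex 0.231 1.861 2.555
endloop
endfacet
facet normal -0.276 -0.406 0.871
outer loop
vertex 0.064 2.515 2.807
vertex 0.231 1.861 2.555
vertex 1.942 2.391 3.344
endloop
endfacet
facet normal -0.794 0.031 -0.607
outer loop
vertex 0.231 1.861 2.555
vertex 0.498 2.449 2.236
vertex 0.665 1.796 1.984
endloop
endfacet
facet normal 0.181 -0.952 0.246
outer loop
vertex 0.231 1.861 2.555
vertex 0.665 1.796 1.984
vertex 1.942 2.391 3.344
endloop
endfacet
facet normal -0.793 0.032 -0.609
outer loop
vertex 0.665 1.796 1.984
vertex 0.498 2.449 2.236
vertex 0.933 2.383 1.666
endloop
endfacet
facet normal 0.713 -0.557 -0.426
outer loop
vertex 0.665 1.796 1.984
vertex 0.933 2.383 1.666
vertex 1.942 2.391 3.344
endloop
endfacet

endsolid


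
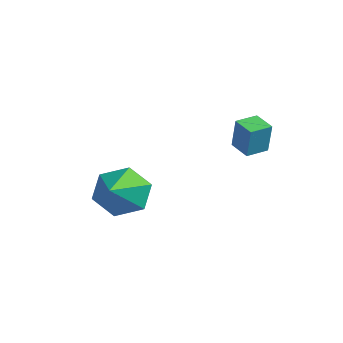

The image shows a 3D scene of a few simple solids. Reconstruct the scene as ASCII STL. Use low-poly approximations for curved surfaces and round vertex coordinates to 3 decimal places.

solid 
facet normal -0.702 0.524 -0.482
outer loop
vertex 1.194 -1.325 -3.039
vertex 0.485 -1.767 -2.488
vertex 0.905 -0.915 -2.173
endloop
endfacet
facet normal 0.866 0.497 0.054
outer loop
vertex 1.194 -1.325 -3.039
vertex 0.905 -0.915 -2.173
vertex 1.995 -2.893 -1.452
endloop
endfacet
facet normal -0.702 0.524 -0.482
outer loop
vertex 0.905 -0.915 -2.173
vertex 0.485 -1.767 -2.488
vertex 0.197 -1.357 -1.623
endloop
endfacet
facet normal 0.332 0.479 0.813
outer loop
vertex 0.905 -0.915 -2.173
vertex 0.197 -1.357 -1.623
vertex 1.995 -2.893 -1.452
endloop
endfacet
facet normal -0.702 0.524 -0.482
outer loop
vertex 0.197 -1.357 -1.623
vertex 0.485 -1.767 -2.488
vertex -0.223 -2.209 -1.938
endloop
endfacet
facet normal -0.271 -0.213 0.939
outer loop
vertex 0.197 -1.357 -1.623
vertex -0.223 -2.209 -1.938
vertex 1.995 -2.893 -1.452
endloop
endfacet
facet normal -0.702 0.524 -0.482
outer loop
vertex -0.223 -2.209 -1.938
vertex 0.485 -1.767 -2.488
vertex 0.066 -2.618 -2.803
endloop
endfacet
facet normal -0.341 -0.889 0.306
outer loop
vertex -0.223 -2.209 -1.938
vertex 0.066 -2.618 -2.803
vertex 1.995 -2.893 -1.452
endloop
endfacet
facet normal -0.702 0.524 -0.482
outer loop
vertex 0.066 -2.618 -2.803
vertex 0.485 -1.767 -2.488
vertex 0.774 -2.176 -3.354
endloop
endfacet
facet normal 0.192 -0.871 -0.452
outer loop
vertex 0.066 -2.618 -2.803
vertex 0.774 -2.176 -3.354
vertex 1.995 -2.893 -1.452
endloop
endfacet
facet normal -0.702 0.525 -0.482
outer loop
vertex 0.774 -2.176 -3.354
vertex 0.485 -1.767 -2.488
vertex 1.194 -1.325 -3.039
endloop
endfacet
facet normal 0.796 -0.179 -0.578
outer loop
vertex 0.774 -2.176 -3.354
vertex 1.194 -1.325 -3.039
vertex 1.995 -2.893 -1.452
endloop
endfacet
facet normal -0.970 -0.120 0.213
outer loop
vertex 2.038 1.447 0.633
vertex 1.944 2.261 0.664
vertex 1.781 1.461 -0.529
endloop
endfacet
facet normal 0.114 -0.993 -0.037
outer loop
vertex 2.576 1.559 -0.704
vertex 2.038 1.447 0.633
vertex 1.781 1.461 -0.529
endloop
endfacet
facet normal -0.970 -0.120 0.213
outer loop
vertex 1.781 1.461 -0.529
vertex 1.944 2.261 0.664
vertex 1.687 2.275 -0.498
endloop
endfacet
facet normal -0.216 0.012 -0.976
outer loop
vertex 1.687 2.275 -0.498
vertex 2.576 1.559 -0.704
vertex 1.781 1.461 -0.529
endloop
endfacet
facet normal 0.216 -0.012 0.976
outer loop
vertex 2.038 1.447 0.633
vertex 2.739 2.359 0.489
vertex 1.944 2.261 0.664
endloop
endfacet
facet normal 0.114 -0.993 -0.037
outer loop
vertex 2.833 1.545 0.458
vertex 2.038 1.447 0.633
vertex 2.576 1.559 -0.704
endloop
endfacet
facet normal 0.216 -0.012 0.976
outer loop
vertex 2.833 1.545 0.458
vertex 2.739 2.359 0.489
vertex 2.038 1.447 0.633
endloop
endfacet
facet normal -0.114 0.993 0.037
outer loop
vertex 1.944 2.261 0.664
vertex 2.739 2.359 0.489
vertex 1.687 2.275 -0.498
endloop
endfacet
facet normal -0.216 0.012 -0.976
outer loop
vertex 2.482 2.373 -0.673
vertex 2.576 1.559 -0.704
vertex 1.687 2.275 -0.498
endloop
endfacet
facet normal -0.114 0.993 0.037
outer loop
vertex 1.687 2.275 -0.498
vertex 2.739 2.359 0.489
vertex 2.482 2.373 -0.673
endloop
endfacet
facet normal 0.970 0.120 -0.213
outer loop
vertex 2.482 2.373 -0.673
vertex 2.833 1.545 0.458
vertex 2.576 1.559 -0.704
endloop
endfacet
facet normal 0.970 0.120 -0.213
outer loop
vertex 2.739 2.359 0.489
vertex 2.833 1.545 0.458
vertex 2.482 2.373 -0.673
endloop
endfacet

endsolid


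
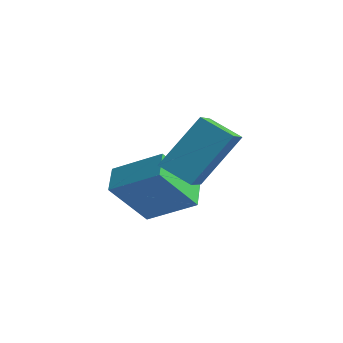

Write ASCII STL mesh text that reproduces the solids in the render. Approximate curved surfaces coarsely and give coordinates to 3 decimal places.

solid 
facet normal -0.805 -0.298 -0.513
outer loop
vertex -1.739 1.498 -0.262
vertex -2.255 2.327 0.066
vertex -1.086 2.55 -1.896
endloop
endfacet
facet normal 0.501 -0.805 -0.318
outer loop
vertex 0.435 3.113 -0.926
vertex -1.739 1.498 -0.262
vertex -1.086 2.55 -1.896
endloop
endfacet
facet normal -0.805 -0.298 -0.513
outer loop
vertex -1.086 2.55 -1.896
vertex -2.255 2.327 0.066
vertex -1.602 3.379 -1.568
endloop
endfacet
facet normal 0.318 0.513 -0.797
outer loop
vertex -1.602 3.379 -1.568
vertex 0.435 3.113 -0.926
vertex -1.086 2.55 -1.896
endloop
endfacet
facet normal -0.318 -0.513 0.797
outer loop
vertex -1.739 1.498 -0.262
vertex -0.734 2.89 1.036
vertex -2.255 2.327 0.066
endloop
endfacet
facet normal 0.501 -0.805 -0.318
outer loop
vertex -0.218 2.061 0.708
vertex -1.739 1.498 -0.262
vertex 0.435 3.113 -0.926
endloop
endfacet
facet normal -0.318 -0.513 0.797
outer loop
vertex -0.218 2.061 0.708
vertex -0.734 2.89 1.036
vertex -1.739 1.498 -0.262
endloop
endfacet
facet normal -0.501 0.805 0.318
outer loop
vertex -2.255 2.327 0.066
vertex -0.734 2.89 1.036
vertex -1.602 3.379 -1.568
endloop
endfacet
facet normal 0.318 0.513 -0.797
outer loop
vertex -0.081 3.942 -0.598
vertex 0.435 3.113 -0.926
vertex -1.602 3.379 -1.568
endloop
endfacet
facet normal -0.501 0.805 0.318
outer loop
vertex -1.602 3.379 -1.568
vertex -0.734 2.89 1.036
vertex -0.081 3.942 -0.598
endloop
endfacet
facet normal 0.805 0.298 0.513
outer loop
vertex -0.081 3.942 -0.598
vertex -0.218 2.061 0.708
vertex 0.435 3.113 -0.926
endloop
endfacet
facet normal 0.805 0.298 0.513
outer loop
vertex -0.734 2.89 1.036
vertex -0.218 2.061 0.708
vertex -0.081 3.942 -0.598
endloop
endfacet
facet normal -0.900 -0.132 0.415
outer loop
vertex 0.168 1.491 1.552
vertex 0.723 2.828 3.181
vertex -0.422 2.791 0.685
endloop
endfacet
facet normal -0.254 -0.614 -0.747
outer loop
vertex 0.677 2.952 0.179
vertex 0.168 1.491 1.552
vertex -0.422 2.791 0.685
endloop
endfacet
facet normal -0.900 -0.131 0.415
outer loop
vertex -0.422 2.791 0.685
vertex 0.723 2.828 3.181
vertex 0.134 4.129 2.315
endloop
endfacet
facet normal -0.353 0.779 -0.519
outer loop
vertex 0.134 4.129 2.315
vertex 0.677 2.952 0.179
vertex -0.422 2.791 0.685
endloop
endfacet
facet normal 0.353 -0.779 0.519
outer loop
vertex 0.168 1.491 1.552
vertex 1.822 2.989 2.675
vertex 0.723 2.828 3.181
endloop
endfacet
facet normal -0.256 -0.613 -0.747
outer loop
vertex 1.266 1.651 1.045
vertex 0.168 1.491 1.552
vertex 0.677 2.952 0.179
endloop
endfacet
facet normal 0.353 -0.779 0.519
outer loop
vertex 1.266 1.651 1.045
vertex 1.822 2.989 2.675
vertex 0.168 1.491 1.552
endloop
endfacet
facet normal 0.255 0.613 0.748
outer loop
vertex 0.723 2.828 3.181
vertex 1.822 2.989 2.675
vertex 0.134 4.129 2.315
endloop
endfacet
facet normal -0.353 0.779 -0.519
outer loop
vertex 1.232 4.289 1.808
vertex 0.677 2.952 0.179
vertex 0.134 4.129 2.315
endloop
endfacet
facet normal 0.255 0.614 0.747
outer loop
vertex 0.134 4.129 2.315
vertex 1.822 2.989 2.675
vertex 1.232 4.289 1.808
endloop
endfacet
facet normal 0.900 0.132 -0.415
outer loop
vertex 1.232 4.289 1.808
vertex 1.266 1.651 1.045
vertex 0.677 2.952 0.179
endloop
endfacet
facet normal 0.900 0.132 -0.415
outer loop
vertex 1.822 2.989 2.675
vertex 1.266 1.651 1.045
vertex 1.232 4.289 1.808
endloop
endfacet

endsolid
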